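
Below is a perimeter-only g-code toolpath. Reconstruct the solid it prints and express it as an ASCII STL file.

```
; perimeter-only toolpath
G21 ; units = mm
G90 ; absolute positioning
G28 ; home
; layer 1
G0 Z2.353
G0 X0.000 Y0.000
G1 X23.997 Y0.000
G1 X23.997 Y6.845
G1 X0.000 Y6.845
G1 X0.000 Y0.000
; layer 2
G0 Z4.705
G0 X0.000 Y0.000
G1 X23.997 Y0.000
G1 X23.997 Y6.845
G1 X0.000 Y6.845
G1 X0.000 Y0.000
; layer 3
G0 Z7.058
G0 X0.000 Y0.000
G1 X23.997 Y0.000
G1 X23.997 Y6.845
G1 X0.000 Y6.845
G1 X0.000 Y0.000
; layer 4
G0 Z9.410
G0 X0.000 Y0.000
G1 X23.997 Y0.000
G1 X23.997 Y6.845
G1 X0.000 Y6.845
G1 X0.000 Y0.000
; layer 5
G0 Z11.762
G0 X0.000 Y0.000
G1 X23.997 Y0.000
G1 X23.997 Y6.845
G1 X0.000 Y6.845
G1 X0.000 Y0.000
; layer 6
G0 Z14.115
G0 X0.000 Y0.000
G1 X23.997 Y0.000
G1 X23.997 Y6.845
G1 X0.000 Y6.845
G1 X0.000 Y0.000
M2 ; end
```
solid part
  facet normal 0.0000 0.0000 -1.0000
    outer loop
      vertex 23.997 6.845 0.000
      vertex 23.997 0.000 0.000
      vertex 0.000 0.000 0.000
    endloop
  endfacet
  facet normal 0.0000 0.0000 -1.0000
    outer loop
      vertex 0.000 6.845 0.000
      vertex 23.997 6.845 0.000
      vertex 0.000 0.000 0.000
    endloop
  endfacet
  facet normal 0.0000 0.0000 1.0000
    outer loop
      vertex 0.000 0.000 14.115
      vertex 23.997 0.000 14.115
      vertex 23.997 6.845 14.115
    endloop
  endfacet
  facet normal 0.0000 0.0000 1.0000
    outer loop
      vertex 0.000 0.000 14.115
      vertex 23.997 6.845 14.115
      vertex 0.000 6.845 14.115
    endloop
  endfacet
  facet normal 0.0000 -1.0000 0.0000
    outer loop
      vertex 0.000 0.000 0.000
      vertex 23.997 0.000 0.000
      vertex 23.997 0.000 14.115
    endloop
  endfacet
  facet normal 0.0000 -1.0000 0.0000
    outer loop
      vertex 0.000 0.000 0.000
      vertex 23.997 0.000 14.115
      vertex 0.000 0.000 14.115
    endloop
  endfacet
  facet normal 0.0000 1.0000 0.0000
    outer loop
      vertex 23.997 6.845 14.115
      vertex 23.997 6.845 0.000
      vertex 0.000 6.845 0.000
    endloop
  endfacet
  facet normal 0.0000 1.0000 0.0000
    outer loop
      vertex 0.000 6.845 14.115
      vertex 23.997 6.845 14.115
      vertex 0.000 6.845 0.000
    endloop
  endfacet
  facet normal -1.0000 0.0000 0.0000
    outer loop
      vertex 0.000 6.845 14.115
      vertex 0.000 6.845 0.000
      vertex 0.000 0.000 0.000
    endloop
  endfacet
  facet normal -1.0000 0.0000 0.0000
    outer loop
      vertex 0.000 0.000 14.115
      vertex 0.000 6.845 14.115
      vertex 0.000 0.000 0.000
    endloop
  endfacet
  facet normal 1.0000 0.0000 0.0000
    outer loop
      vertex 23.997 0.000 0.000
      vertex 23.997 6.845 0.000
      vertex 23.997 6.845 14.115
    endloop
  endfacet
  facet normal 1.0000 0.0000 0.0000
    outer loop
      vertex 23.997 0.000 0.000
      vertex 23.997 6.845 14.115
      vertex 23.997 0.000 14.115
    endloop
  endfacet
endsolid part

The G0 Z moves step by Δz≈2.353 mm. Every layer's G1 loop is the same polygon, so the solid is a straight extrusion of it from z=0 to z≈14.1. Closing with flat bottom and top caps and triangulating gives 12 facets — a rectangular box, roughly 24 × 6.84 mm footprint and 14.1 mm tall.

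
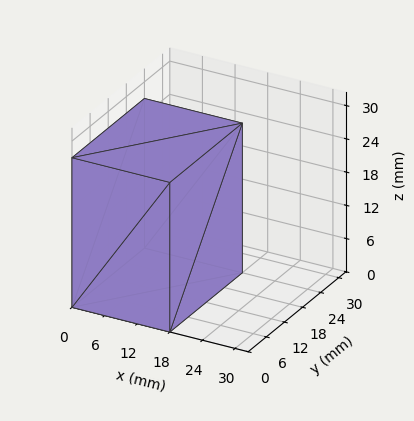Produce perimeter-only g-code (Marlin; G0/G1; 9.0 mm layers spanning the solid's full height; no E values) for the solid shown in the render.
Reading the render: the shape is a rectangular box, roughly 18 × 24 mm footprint and 27 mm tall (dimensions read to the nearest mm from the axis ticks). For the g-code, the solid's height is divided into equal slices at the stated Δz and each level perimeter traced with G1 moves after a G0 lift.

; perimeter-only toolpath
G21 ; units = mm
G90 ; absolute positioning
G28 ; home
; layer 1
G0 Z9.0
G0 X0.0 Y0.0
G1 X18.0 Y0.0
G1 X18.0 Y24.0
G1 X0.0 Y24.0
G1 X0.0 Y0.0
; layer 2
G0 Z18.0
G0 X0.0 Y0.0
G1 X18.0 Y0.0
G1 X18.0 Y24.0
G1 X0.0 Y24.0
G1 X0.0 Y0.0
; layer 3
G0 Z27.0
G0 X0.0 Y0.0
G1 X18.0 Y0.0
G1 X18.0 Y24.0
G1 X0.0 Y24.0
G1 X0.0 Y0.0
M2 ; end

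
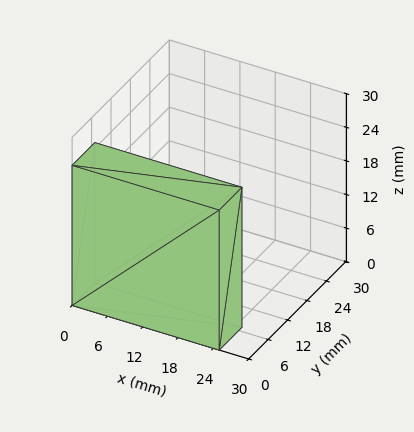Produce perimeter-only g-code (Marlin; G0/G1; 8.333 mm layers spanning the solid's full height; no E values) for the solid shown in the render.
Reading the render: the shape is a rectangular box, roughly 25 × 7 mm footprint and 25 mm tall (dimensions read to the nearest mm from the axis ticks). For the g-code, the solid's height is divided into equal slices at the stated Δz and each level perimeter traced with G1 moves after a G0 lift.

; perimeter-only toolpath
G21 ; units = mm
G90 ; absolute positioning
G28 ; home
; layer 1
G0 Z8.333
G0 X0.000 Y0.000
G1 X25.000 Y0.000
G1 X25.000 Y7.000
G1 X0.000 Y7.000
G1 X0.000 Y0.000
; layer 2
G0 Z16.667
G0 X0.000 Y0.000
G1 X25.000 Y0.000
G1 X25.000 Y7.000
G1 X0.000 Y7.000
G1 X0.000 Y0.000
; layer 3
G0 Z25.000
G0 X0.000 Y0.000
G1 X25.000 Y0.000
G1 X25.000 Y7.000
G1 X0.000 Y7.000
G1 X0.000 Y0.000
M2 ; end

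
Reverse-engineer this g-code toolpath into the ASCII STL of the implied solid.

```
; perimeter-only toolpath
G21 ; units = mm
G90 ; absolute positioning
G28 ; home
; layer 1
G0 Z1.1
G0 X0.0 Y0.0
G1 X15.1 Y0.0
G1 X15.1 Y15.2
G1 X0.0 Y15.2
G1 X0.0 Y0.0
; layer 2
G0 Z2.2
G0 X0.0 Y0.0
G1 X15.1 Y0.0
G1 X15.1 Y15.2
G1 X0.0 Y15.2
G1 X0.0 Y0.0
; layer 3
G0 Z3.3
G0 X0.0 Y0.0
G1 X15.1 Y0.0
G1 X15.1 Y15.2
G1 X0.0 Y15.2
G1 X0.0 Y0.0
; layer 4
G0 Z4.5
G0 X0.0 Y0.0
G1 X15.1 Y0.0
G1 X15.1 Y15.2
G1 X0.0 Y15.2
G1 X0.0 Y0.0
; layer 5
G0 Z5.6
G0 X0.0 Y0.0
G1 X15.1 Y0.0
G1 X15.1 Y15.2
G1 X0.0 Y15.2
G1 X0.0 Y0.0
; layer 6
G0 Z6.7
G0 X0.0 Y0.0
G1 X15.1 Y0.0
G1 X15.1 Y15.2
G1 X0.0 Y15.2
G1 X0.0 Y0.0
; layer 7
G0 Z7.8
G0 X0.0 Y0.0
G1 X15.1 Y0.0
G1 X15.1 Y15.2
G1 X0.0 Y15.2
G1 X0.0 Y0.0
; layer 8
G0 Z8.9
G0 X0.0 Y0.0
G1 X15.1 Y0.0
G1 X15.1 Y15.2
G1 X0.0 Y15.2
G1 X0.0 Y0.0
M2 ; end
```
solid part
  facet normal 0.0000 0.0000 -1.0000
    outer loop
      vertex 15.1 15.2 0.0
      vertex 15.1 0.0 0.0
      vertex 0.0 0.0 0.0
    endloop
  endfacet
  facet normal 0.0000 0.0000 -1.0000
    outer loop
      vertex 0.0 15.2 0.0
      vertex 15.1 15.2 0.0
      vertex 0.0 0.0 0.0
    endloop
  endfacet
  facet normal 0.0000 0.0000 1.0000
    outer loop
      vertex 0.0 0.0 8.9
      vertex 15.1 0.0 8.9
      vertex 15.1 15.2 8.9
    endloop
  endfacet
  facet normal 0.0000 0.0000 1.0000
    outer loop
      vertex 0.0 0.0 8.9
      vertex 15.1 15.2 8.9
      vertex 0.0 15.2 8.9
    endloop
  endfacet
  facet normal 0.0000 -1.0000 0.0000
    outer loop
      vertex 0.0 0.0 0.0
      vertex 15.1 0.0 0.0
      vertex 15.1 0.0 8.9
    endloop
  endfacet
  facet normal 0.0000 -1.0000 0.0000
    outer loop
      vertex 0.0 0.0 0.0
      vertex 15.1 0.0 8.9
      vertex 0.0 0.0 8.9
    endloop
  endfacet
  facet normal 0.0000 1.0000 0.0000
    outer loop
      vertex 15.1 15.2 8.9
      vertex 15.1 15.2 0.0
      vertex 0.0 15.2 0.0
    endloop
  endfacet
  facet normal 0.0000 1.0000 0.0000
    outer loop
      vertex 0.0 15.2 8.9
      vertex 15.1 15.2 8.9
      vertex 0.0 15.2 0.0
    endloop
  endfacet
  facet normal -1.0000 0.0000 0.0000
    outer loop
      vertex 0.0 15.2 8.9
      vertex 0.0 15.2 0.0
      vertex 0.0 0.0 0.0
    endloop
  endfacet
  facet normal -1.0000 0.0000 0.0000
    outer loop
      vertex 0.0 0.0 8.9
      vertex 0.0 15.2 8.9
      vertex 0.0 0.0 0.0
    endloop
  endfacet
  facet normal 1.0000 0.0000 0.0000
    outer loop
      vertex 15.1 0.0 0.0
      vertex 15.1 15.2 0.0
      vertex 15.1 15.2 8.9
    endloop
  endfacet
  facet normal 1.0000 0.0000 0.0000
    outer loop
      vertex 15.1 0.0 0.0
      vertex 15.1 15.2 8.9
      vertex 15.1 0.0 8.9
    endloop
  endfacet
endsolid part

The G0 Z moves step by Δz≈1.1 mm. Every layer's G1 loop is the same polygon, so the solid is a straight extrusion of it from z=0 to z≈8.9. Closing with flat bottom and top caps and triangulating gives 12 facets — a rectangular box, roughly 15.1 × 15.2 mm footprint and 8.9 mm tall.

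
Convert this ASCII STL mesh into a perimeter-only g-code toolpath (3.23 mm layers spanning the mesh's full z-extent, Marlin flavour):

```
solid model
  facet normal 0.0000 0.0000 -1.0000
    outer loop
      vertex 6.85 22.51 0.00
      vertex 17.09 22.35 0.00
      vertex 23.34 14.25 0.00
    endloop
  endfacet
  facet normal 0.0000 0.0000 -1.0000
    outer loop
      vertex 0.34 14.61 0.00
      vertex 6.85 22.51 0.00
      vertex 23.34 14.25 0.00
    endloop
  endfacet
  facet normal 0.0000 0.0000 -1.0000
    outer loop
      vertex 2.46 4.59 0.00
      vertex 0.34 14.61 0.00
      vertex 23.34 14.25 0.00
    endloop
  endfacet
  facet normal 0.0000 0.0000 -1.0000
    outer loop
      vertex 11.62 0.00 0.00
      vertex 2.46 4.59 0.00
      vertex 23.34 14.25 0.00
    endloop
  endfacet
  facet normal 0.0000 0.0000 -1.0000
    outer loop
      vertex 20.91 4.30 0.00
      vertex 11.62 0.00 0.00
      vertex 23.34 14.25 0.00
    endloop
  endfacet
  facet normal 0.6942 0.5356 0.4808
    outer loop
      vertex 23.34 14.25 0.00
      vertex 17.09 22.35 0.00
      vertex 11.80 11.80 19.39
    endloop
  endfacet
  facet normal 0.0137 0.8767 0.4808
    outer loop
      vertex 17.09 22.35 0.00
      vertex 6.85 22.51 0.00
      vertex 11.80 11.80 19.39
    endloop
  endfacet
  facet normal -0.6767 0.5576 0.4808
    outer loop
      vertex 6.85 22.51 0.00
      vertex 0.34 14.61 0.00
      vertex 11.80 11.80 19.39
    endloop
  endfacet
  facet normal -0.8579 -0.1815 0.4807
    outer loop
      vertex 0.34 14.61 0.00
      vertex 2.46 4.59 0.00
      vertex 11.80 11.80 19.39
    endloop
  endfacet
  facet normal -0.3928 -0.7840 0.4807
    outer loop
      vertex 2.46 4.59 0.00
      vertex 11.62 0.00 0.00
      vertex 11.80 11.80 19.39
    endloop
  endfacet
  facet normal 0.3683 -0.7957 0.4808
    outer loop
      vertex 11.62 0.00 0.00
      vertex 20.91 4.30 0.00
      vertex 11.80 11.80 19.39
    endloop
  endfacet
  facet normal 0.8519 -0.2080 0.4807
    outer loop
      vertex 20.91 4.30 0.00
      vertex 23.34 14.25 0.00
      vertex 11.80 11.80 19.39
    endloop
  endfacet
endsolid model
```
; perimeter-only toolpath
G21 ; units = mm
G90 ; absolute positioning
G28 ; home
; layer 1
G0 Z3.23
G0 X21.42 Y13.84
G1 X16.21 Y20.59
G1 X7.67 Y20.73
G1 X2.25 Y14.14
G1 X4.02 Y5.79
G1 X11.65 Y1.97
G1 X19.39 Y5.55
G1 X21.42 Y13.84
; layer 2
G0 Z6.46
G0 X19.49 Y13.43
G1 X15.33 Y18.83
G1 X8.50 Y18.94
G1 X4.16 Y13.67
G1 X5.57 Y6.99
G1 X11.68 Y3.93
G1 X17.87 Y6.80
G1 X19.49 Y13.43
; layer 3
G0 Z9.70
G0 X17.57 Y13.03
G1 X14.45 Y17.08
G1 X9.32 Y17.16
G1 X6.07 Y13.21
G1 X7.13 Y8.20
G1 X11.71 Y5.90
G1 X16.36 Y8.05
G1 X17.57 Y13.03
; layer 4
G0 Z12.93
G0 X15.65 Y12.62
G1 X13.56 Y15.32
G1 X10.15 Y15.37
G1 X7.98 Y12.74
G1 X8.69 Y9.40
G1 X11.74 Y7.87
G1 X14.84 Y9.30
G1 X15.65 Y12.62
; layer 5
G0 Z16.16
G0 X13.72 Y12.21
G1 X12.68 Y13.56
G1 X10.97 Y13.59
G1 X9.89 Y12.27
G1 X10.24 Y10.60
G1 X11.77 Y9.83
G1 X13.32 Y10.55
G1 X13.72 Y12.21
M2 ; end

The solid is a regular 7-sided pyramid, base circumscribed radius ≈ 11.8 mm, apex at z ≈ 19.4 mm. Slicing at Δz = 3.23 mm — 6 equal slices spanning the solid's height, so layer i sits at z = i·h/6 — gives 5 non-empty perimeters. Each is a 7-segment closed polygon; G0 lifts to the layer z and rapids to the start vertex, then G1 traces the edges. The cross-section shrinks linearly with z (the slice at the apex is degenerate and omitted).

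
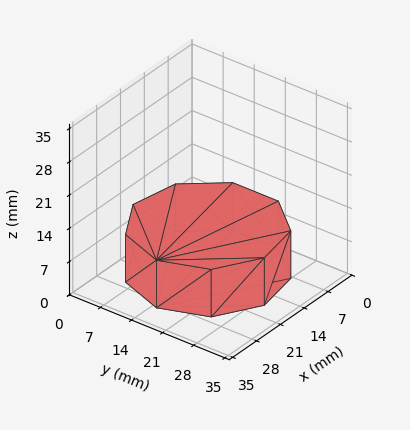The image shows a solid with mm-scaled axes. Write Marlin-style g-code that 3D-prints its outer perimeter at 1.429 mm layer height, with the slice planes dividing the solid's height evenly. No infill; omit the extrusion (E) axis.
Reading the render: the shape is a regular 9-sided prism (a cylinder approximated with 9 flat sides), circumscribed radius ≈ 15 mm, height ≈ 10 mm (dimensions read to the nearest mm from the axis ticks). For the g-code, the solid's height is divided into equal slices at the stated Δz and each level perimeter traced with G1 moves after a G0 lift.

; perimeter-only toolpath
G21 ; units = mm
G90 ; absolute positioning
G28 ; home
; layer 1
G0 Z1.429
G0 X30.000 Y15.000
G1 X26.491 Y24.642
G1 X17.605 Y29.772
G1 X7.500 Y27.990
G1 X0.905 Y20.130
G1 X0.905 Y9.870
G1 X7.500 Y2.010
G1 X17.605 Y0.228
G1 X26.491 Y5.358
G1 X30.000 Y15.000
; layer 2
G0 Z2.857
G0 X30.000 Y15.000
G1 X26.491 Y24.642
G1 X17.605 Y29.772
G1 X7.500 Y27.990
G1 X0.905 Y20.130
G1 X0.905 Y9.870
G1 X7.500 Y2.010
G1 X17.605 Y0.228
G1 X26.491 Y5.358
G1 X30.000 Y15.000
; layer 3
G0 Z4.286
G0 X30.000 Y15.000
G1 X26.491 Y24.642
G1 X17.605 Y29.772
G1 X7.500 Y27.990
G1 X0.905 Y20.130
G1 X0.905 Y9.870
G1 X7.500 Y2.010
G1 X17.605 Y0.228
G1 X26.491 Y5.358
G1 X30.000 Y15.000
; layer 4
G0 Z5.714
G0 X30.000 Y15.000
G1 X26.491 Y24.642
G1 X17.605 Y29.772
G1 X7.500 Y27.990
G1 X0.905 Y20.130
G1 X0.905 Y9.870
G1 X7.500 Y2.010
G1 X17.605 Y0.228
G1 X26.491 Y5.358
G1 X30.000 Y15.000
; layer 5
G0 Z7.143
G0 X30.000 Y15.000
G1 X26.491 Y24.642
G1 X17.605 Y29.772
G1 X7.500 Y27.990
G1 X0.905 Y20.130
G1 X0.905 Y9.870
G1 X7.500 Y2.010
G1 X17.605 Y0.228
G1 X26.491 Y5.358
G1 X30.000 Y15.000
; layer 6
G0 Z8.571
G0 X30.000 Y15.000
G1 X26.491 Y24.642
G1 X17.605 Y29.772
G1 X7.500 Y27.990
G1 X0.905 Y20.130
G1 X0.905 Y9.870
G1 X7.500 Y2.010
G1 X17.605 Y0.228
G1 X26.491 Y5.358
G1 X30.000 Y15.000
; layer 7
G0 Z10.000
G0 X30.000 Y15.000
G1 X26.491 Y24.642
G1 X17.605 Y29.772
G1 X7.500 Y27.990
G1 X0.905 Y20.130
G1 X0.905 Y9.870
G1 X7.500 Y2.010
G1 X17.605 Y0.228
G1 X26.491 Y5.358
G1 X30.000 Y15.000
M2 ; end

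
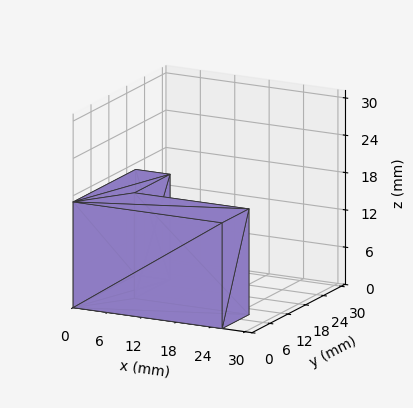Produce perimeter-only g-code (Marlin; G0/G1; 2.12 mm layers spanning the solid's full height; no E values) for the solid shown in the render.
Reading the render: the shape is an L-shaped prism: outer 26 × 21 mm, arm thicknesses ≈ 9 mm (horizontal) and 6 mm (vertical), extruded 17 mm in z (dimensions read to the nearest mm from the axis ticks). For the g-code, the solid's height is divided into equal slices at the stated Δz and each level perimeter traced with G1 moves after a G0 lift.

; perimeter-only toolpath
G21 ; units = mm
G90 ; absolute positioning
G28 ; home
; layer 1
G0 Z2.12
G0 X0.00 Y0.00
G1 X26.00 Y0.00
G1 X26.00 Y9.00
G1 X6.00 Y9.00
G1 X6.00 Y21.00
G1 X0.00 Y21.00
G1 X0.00 Y0.00
; layer 2
G0 Z4.25
G0 X0.00 Y0.00
G1 X26.00 Y0.00
G1 X26.00 Y9.00
G1 X6.00 Y9.00
G1 X6.00 Y21.00
G1 X0.00 Y21.00
G1 X0.00 Y0.00
; layer 3
G0 Z6.38
G0 X0.00 Y0.00
G1 X26.00 Y0.00
G1 X26.00 Y9.00
G1 X6.00 Y9.00
G1 X6.00 Y21.00
G1 X0.00 Y21.00
G1 X0.00 Y0.00
; layer 4
G0 Z8.50
G0 X0.00 Y0.00
G1 X26.00 Y0.00
G1 X26.00 Y9.00
G1 X6.00 Y9.00
G1 X6.00 Y21.00
G1 X0.00 Y21.00
G1 X0.00 Y0.00
; layer 5
G0 Z10.62
G0 X0.00 Y0.00
G1 X26.00 Y0.00
G1 X26.00 Y9.00
G1 X6.00 Y9.00
G1 X6.00 Y21.00
G1 X0.00 Y21.00
G1 X0.00 Y0.00
; layer 6
G0 Z12.75
G0 X0.00 Y0.00
G1 X26.00 Y0.00
G1 X26.00 Y9.00
G1 X6.00 Y9.00
G1 X6.00 Y21.00
G1 X0.00 Y21.00
G1 X0.00 Y0.00
; layer 7
G0 Z14.88
G0 X0.00 Y0.00
G1 X26.00 Y0.00
G1 X26.00 Y9.00
G1 X6.00 Y9.00
G1 X6.00 Y21.00
G1 X0.00 Y21.00
G1 X0.00 Y0.00
; layer 8
G0 Z17.00
G0 X0.00 Y0.00
G1 X26.00 Y0.00
G1 X26.00 Y9.00
G1 X6.00 Y9.00
G1 X6.00 Y21.00
G1 X0.00 Y21.00
G1 X0.00 Y0.00
M2 ; end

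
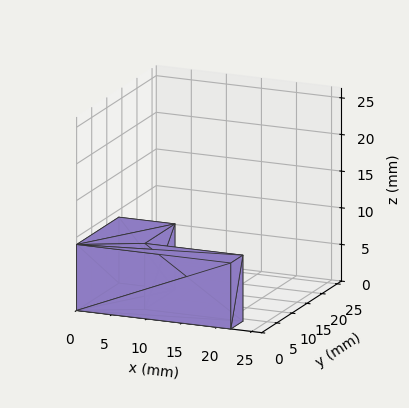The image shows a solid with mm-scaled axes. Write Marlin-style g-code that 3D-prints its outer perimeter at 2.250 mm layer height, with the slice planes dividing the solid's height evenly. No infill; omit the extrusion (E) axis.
Reading the render: the shape is an L-shaped prism: outer 22 × 14 mm, arm thicknesses ≈ 4 mm (horizontal) and 8 mm (vertical), extruded 9 mm in z (dimensions read to the nearest mm from the axis ticks). For the g-code, the solid's height is divided into equal slices at the stated Δz and each level perimeter traced with G1 moves after a G0 lift.

; perimeter-only toolpath
G21 ; units = mm
G90 ; absolute positioning
G28 ; home
; layer 1
G0 Z2.250
G0 X0.000 Y0.000
G1 X22.000 Y0.000
G1 X22.000 Y4.000
G1 X8.000 Y4.000
G1 X8.000 Y14.000
G1 X0.000 Y14.000
G1 X0.000 Y0.000
; layer 2
G0 Z4.500
G0 X0.000 Y0.000
G1 X22.000 Y0.000
G1 X22.000 Y4.000
G1 X8.000 Y4.000
G1 X8.000 Y14.000
G1 X0.000 Y14.000
G1 X0.000 Y0.000
; layer 3
G0 Z6.750
G0 X0.000 Y0.000
G1 X22.000 Y0.000
G1 X22.000 Y4.000
G1 X8.000 Y4.000
G1 X8.000 Y14.000
G1 X0.000 Y14.000
G1 X0.000 Y0.000
; layer 4
G0 Z9.000
G0 X0.000 Y0.000
G1 X22.000 Y0.000
G1 X22.000 Y4.000
G1 X8.000 Y4.000
G1 X8.000 Y14.000
G1 X0.000 Y14.000
G1 X0.000 Y0.000
M2 ; end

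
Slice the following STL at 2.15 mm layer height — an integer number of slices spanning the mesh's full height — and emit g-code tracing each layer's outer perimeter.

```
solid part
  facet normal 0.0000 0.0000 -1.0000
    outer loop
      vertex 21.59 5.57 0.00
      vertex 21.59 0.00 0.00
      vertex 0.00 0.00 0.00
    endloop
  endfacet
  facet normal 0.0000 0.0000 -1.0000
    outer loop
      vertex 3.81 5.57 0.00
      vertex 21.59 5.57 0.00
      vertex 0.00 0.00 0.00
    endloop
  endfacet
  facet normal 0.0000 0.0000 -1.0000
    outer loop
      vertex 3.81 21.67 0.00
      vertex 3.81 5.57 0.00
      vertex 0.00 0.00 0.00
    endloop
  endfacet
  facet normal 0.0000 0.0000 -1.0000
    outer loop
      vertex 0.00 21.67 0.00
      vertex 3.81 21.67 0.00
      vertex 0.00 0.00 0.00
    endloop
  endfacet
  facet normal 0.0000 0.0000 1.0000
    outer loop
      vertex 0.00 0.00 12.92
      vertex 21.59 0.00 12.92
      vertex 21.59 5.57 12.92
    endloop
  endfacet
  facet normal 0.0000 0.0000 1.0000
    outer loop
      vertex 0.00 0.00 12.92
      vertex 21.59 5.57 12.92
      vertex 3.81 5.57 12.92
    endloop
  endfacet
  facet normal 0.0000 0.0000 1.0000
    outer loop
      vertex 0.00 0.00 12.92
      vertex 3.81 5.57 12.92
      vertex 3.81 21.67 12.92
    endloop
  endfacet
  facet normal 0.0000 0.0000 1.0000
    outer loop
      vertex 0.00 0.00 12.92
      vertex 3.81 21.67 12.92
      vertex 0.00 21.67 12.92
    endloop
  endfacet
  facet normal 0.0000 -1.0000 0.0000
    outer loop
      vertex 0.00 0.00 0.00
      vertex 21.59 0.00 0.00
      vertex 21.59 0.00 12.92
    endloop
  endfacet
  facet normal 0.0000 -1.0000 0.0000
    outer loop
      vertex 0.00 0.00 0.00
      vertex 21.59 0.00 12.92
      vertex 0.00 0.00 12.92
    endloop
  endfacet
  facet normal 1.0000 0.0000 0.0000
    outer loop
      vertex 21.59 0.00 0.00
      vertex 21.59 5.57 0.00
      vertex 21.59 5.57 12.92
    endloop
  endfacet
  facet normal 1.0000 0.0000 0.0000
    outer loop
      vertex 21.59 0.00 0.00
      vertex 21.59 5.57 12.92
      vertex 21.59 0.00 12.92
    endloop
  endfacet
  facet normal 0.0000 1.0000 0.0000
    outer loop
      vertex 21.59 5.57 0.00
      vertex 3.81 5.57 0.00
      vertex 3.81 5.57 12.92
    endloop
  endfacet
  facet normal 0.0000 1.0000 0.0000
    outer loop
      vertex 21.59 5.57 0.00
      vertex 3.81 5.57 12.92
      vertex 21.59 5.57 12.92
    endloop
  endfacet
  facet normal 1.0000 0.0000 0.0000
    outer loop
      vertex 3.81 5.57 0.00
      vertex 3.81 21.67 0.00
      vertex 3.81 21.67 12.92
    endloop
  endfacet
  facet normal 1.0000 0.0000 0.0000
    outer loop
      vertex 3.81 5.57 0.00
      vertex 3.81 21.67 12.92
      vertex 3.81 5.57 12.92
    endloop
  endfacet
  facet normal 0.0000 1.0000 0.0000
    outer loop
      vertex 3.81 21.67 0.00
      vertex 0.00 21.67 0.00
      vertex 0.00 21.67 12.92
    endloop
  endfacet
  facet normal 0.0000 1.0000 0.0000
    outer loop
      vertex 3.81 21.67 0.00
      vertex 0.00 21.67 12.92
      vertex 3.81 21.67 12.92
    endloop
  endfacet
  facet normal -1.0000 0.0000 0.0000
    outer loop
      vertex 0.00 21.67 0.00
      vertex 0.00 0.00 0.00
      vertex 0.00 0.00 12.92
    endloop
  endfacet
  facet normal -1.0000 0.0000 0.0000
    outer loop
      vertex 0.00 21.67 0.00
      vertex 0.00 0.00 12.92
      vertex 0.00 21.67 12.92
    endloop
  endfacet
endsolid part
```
; perimeter-only toolpath
G21 ; units = mm
G90 ; absolute positioning
G28 ; home
; layer 1
G0 Z2.15
G0 X0.00 Y0.00
G1 X21.59 Y0.00
G1 X21.59 Y5.57
G1 X3.81 Y5.57
G1 X3.81 Y21.67
G1 X0.00 Y21.67
G1 X0.00 Y0.00
; layer 2
G0 Z4.31
G0 X0.00 Y0.00
G1 X21.59 Y0.00
G1 X21.59 Y5.57
G1 X3.81 Y5.57
G1 X3.81 Y21.67
G1 X0.00 Y21.67
G1 X0.00 Y0.00
; layer 3
G0 Z6.46
G0 X0.00 Y0.00
G1 X21.59 Y0.00
G1 X21.59 Y5.57
G1 X3.81 Y5.57
G1 X3.81 Y21.67
G1 X0.00 Y21.67
G1 X0.00 Y0.00
; layer 4
G0 Z8.61
G0 X0.00 Y0.00
G1 X21.59 Y0.00
G1 X21.59 Y5.57
G1 X3.81 Y5.57
G1 X3.81 Y21.67
G1 X0.00 Y21.67
G1 X0.00 Y0.00
; layer 5
G0 Z10.77
G0 X0.00 Y0.00
G1 X21.59 Y0.00
G1 X21.59 Y5.57
G1 X3.81 Y5.57
G1 X3.81 Y21.67
G1 X0.00 Y21.67
G1 X0.00 Y0.00
; layer 6
G0 Z12.92
G0 X0.00 Y0.00
G1 X21.59 Y0.00
G1 X21.59 Y5.57
G1 X3.81 Y5.57
G1 X3.81 Y21.67
G1 X0.00 Y21.67
G1 X0.00 Y0.00
M2 ; end

The solid is an L-shaped prism: outer 21.6 × 21.7 mm, arm thicknesses ≈ 5.57 mm (horizontal) and 3.81 mm (vertical), extruded 12.9 mm in z. Slicing at Δz = 2.15 mm — 6 equal slices spanning the solid's height, so layer i sits at z = i·h/6 — gives 6 non-empty perimeters. Each is a 6-segment closed polygon; G0 lifts to the layer z and rapids to the start vertex, then G1 traces the edges.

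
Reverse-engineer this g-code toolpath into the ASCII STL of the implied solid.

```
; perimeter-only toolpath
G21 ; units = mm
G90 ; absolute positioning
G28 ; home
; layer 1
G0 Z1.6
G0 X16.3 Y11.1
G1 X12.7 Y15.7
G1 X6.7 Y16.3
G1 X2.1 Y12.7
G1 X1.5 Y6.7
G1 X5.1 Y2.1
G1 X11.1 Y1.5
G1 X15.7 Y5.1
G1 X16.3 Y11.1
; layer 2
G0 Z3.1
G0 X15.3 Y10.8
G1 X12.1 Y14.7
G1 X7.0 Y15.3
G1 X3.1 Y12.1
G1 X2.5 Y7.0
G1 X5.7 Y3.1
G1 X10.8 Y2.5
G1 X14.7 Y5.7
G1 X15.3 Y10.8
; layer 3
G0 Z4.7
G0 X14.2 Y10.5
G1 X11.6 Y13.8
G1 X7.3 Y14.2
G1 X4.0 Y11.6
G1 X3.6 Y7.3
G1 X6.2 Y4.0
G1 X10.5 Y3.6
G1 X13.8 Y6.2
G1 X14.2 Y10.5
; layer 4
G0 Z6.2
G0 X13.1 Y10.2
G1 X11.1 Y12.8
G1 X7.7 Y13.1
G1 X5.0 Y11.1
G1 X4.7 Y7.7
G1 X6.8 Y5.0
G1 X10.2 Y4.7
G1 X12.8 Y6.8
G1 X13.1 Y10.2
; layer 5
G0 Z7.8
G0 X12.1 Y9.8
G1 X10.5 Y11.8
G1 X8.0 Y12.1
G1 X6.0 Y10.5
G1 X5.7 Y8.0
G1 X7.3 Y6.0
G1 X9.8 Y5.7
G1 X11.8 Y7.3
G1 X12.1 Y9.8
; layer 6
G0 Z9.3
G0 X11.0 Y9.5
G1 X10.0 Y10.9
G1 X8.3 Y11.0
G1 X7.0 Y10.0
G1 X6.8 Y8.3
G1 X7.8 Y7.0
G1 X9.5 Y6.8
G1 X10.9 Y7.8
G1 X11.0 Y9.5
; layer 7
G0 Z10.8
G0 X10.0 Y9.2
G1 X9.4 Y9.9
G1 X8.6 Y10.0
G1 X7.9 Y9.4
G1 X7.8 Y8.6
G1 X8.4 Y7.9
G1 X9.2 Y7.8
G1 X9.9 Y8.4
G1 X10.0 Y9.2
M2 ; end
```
solid part
  facet normal 0.0000 0.0000 -1.0000
    outer loop
      vertex 6.4 17.4 0.0
      vertex 13.2 16.7 0.0
      vertex 17.4 11.4 0.0
    endloop
  endfacet
  facet normal 0.0000 0.0000 -1.0000
    outer loop
      vertex 1.1 13.2 0.0
      vertex 6.4 17.4 0.0
      vertex 17.4 11.4 0.0
    endloop
  endfacet
  facet normal 0.0000 0.0000 -1.0000
    outer loop
      vertex 0.4 6.4 0.0
      vertex 1.1 13.2 0.0
      vertex 17.4 11.4 0.0
    endloop
  endfacet
  facet normal 0.0000 0.0000 -1.0000
    outer loop
      vertex 4.6 1.1 0.0
      vertex 0.4 6.4 0.0
      vertex 17.4 11.4 0.0
    endloop
  endfacet
  facet normal 0.0000 0.0000 -1.0000
    outer loop
      vertex 11.4 0.4 0.0
      vertex 4.6 1.1 0.0
      vertex 17.4 11.4 0.0
    endloop
  endfacet
  facet normal 0.0000 0.0000 -1.0000
    outer loop
      vertex 16.7 4.6 0.0
      vertex 11.4 0.4 0.0
      vertex 17.4 11.4 0.0
    endloop
  endfacet
  facet normal 0.6534 0.5178 0.5523
    outer loop
      vertex 17.4 11.4 0.0
      vertex 13.2 16.7 0.0
      vertex 8.9 8.9 12.4
    endloop
  endfacet
  facet normal 0.0854 0.8298 0.5516
    outer loop
      vertex 13.2 16.7 0.0
      vertex 6.4 17.4 0.0
      vertex 8.9 8.9 12.4
    endloop
  endfacet
  facet normal -0.5178 0.6534 0.5523
    outer loop
      vertex 6.4 17.4 0.0
      vertex 1.1 13.2 0.0
      vertex 8.9 8.9 12.4
    endloop
  endfacet
  facet normal -0.8298 0.0854 0.5516
    outer loop
      vertex 1.1 13.2 0.0
      vertex 0.4 6.4 0.0
      vertex 8.9 8.9 12.4
    endloop
  endfacet
  facet normal -0.6534 -0.5178 0.5523
    outer loop
      vertex 0.4 6.4 0.0
      vertex 4.6 1.1 0.0
      vertex 8.9 8.9 12.4
    endloop
  endfacet
  facet normal -0.0854 -0.8298 0.5516
    outer loop
      vertex 4.6 1.1 0.0
      vertex 11.4 0.4 0.0
      vertex 8.9 8.9 12.4
    endloop
  endfacet
  facet normal 0.5178 -0.6534 0.5523
    outer loop
      vertex 11.4 0.4 0.0
      vertex 16.7 4.6 0.0
      vertex 8.9 8.9 12.4
    endloop
  endfacet
  facet normal 0.8298 -0.0854 0.5516
    outer loop
      vertex 16.7 4.6 0.0
      vertex 17.4 11.4 0.0
      vertex 8.9 8.9 12.4
    endloop
  endfacet
endsolid part

The G0 Z moves step by Δz≈1.6 mm. The G1 loops shrink linearly with z, so the solid tapers from its base footprint up to z≈12.4. Closing with a flat bottom cap and the tapered top and triangulating gives 14 facets — a regular 8-sided pyramid, base circumscribed radius ≈ 8.9 mm, apex at z ≈ 12.4 mm.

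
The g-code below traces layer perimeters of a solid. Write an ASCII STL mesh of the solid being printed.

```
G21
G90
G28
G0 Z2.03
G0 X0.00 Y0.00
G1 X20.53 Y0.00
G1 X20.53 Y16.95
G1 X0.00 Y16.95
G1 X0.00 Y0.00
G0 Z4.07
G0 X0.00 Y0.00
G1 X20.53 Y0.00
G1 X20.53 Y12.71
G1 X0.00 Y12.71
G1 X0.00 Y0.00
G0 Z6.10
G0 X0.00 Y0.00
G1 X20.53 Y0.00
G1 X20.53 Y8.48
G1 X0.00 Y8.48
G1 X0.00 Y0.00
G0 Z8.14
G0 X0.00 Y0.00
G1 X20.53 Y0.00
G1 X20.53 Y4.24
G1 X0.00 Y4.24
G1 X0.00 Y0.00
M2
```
solid part
  facet normal 0.0000 0.0000 -1.0000
    outer loop
      vertex 20.53 21.19 0.00
      vertex 20.53 0.00 0.00
      vertex 0.00 0.00 0.00
    endloop
  endfacet
  facet normal 0.0000 0.0000 -1.0000
    outer loop
      vertex 0.00 21.19 0.00
      vertex 20.53 21.19 0.00
      vertex 0.00 0.00 0.00
    endloop
  endfacet
  facet normal 0.0000 -1.0000 0.0000
    outer loop
      vertex 0.00 0.00 0.00
      vertex 20.53 0.00 0.00
      vertex 20.53 0.00 10.17
    endloop
  endfacet
  facet normal 0.0000 -1.0000 0.0000
    outer loop
      vertex 0.00 0.00 0.00
      vertex 20.53 0.00 10.17
      vertex 0.00 0.00 10.17
    endloop
  endfacet
  facet normal 0.0000 0.4327 0.9015
    outer loop
      vertex 0.00 0.00 10.17
      vertex 20.53 0.00 10.17
      vertex 20.53 21.19 0.00
    endloop
  endfacet
  facet normal 0.0000 0.4327 0.9015
    outer loop
      vertex 0.00 0.00 10.17
      vertex 20.53 21.19 0.00
      vertex 0.00 21.19 0.00
    endloop
  endfacet
  facet normal -1.0000 0.0000 0.0000
    outer loop
      vertex 0.00 0.00 10.17
      vertex 0.00 21.19 0.00
      vertex 0.00 0.00 0.00
    endloop
  endfacet
  facet normal 1.0000 0.0000 0.0000
    outer loop
      vertex 20.53 0.00 0.00
      vertex 20.53 21.19 0.00
      vertex 20.53 0.00 10.17
    endloop
  endfacet
endsolid part

The G0 Z moves step by Δz≈2.03 mm. The G1 loops shrink linearly with z, so the solid tapers from its base footprint up to z≈10.2. Closing with a flat bottom cap and the tapered top and triangulating gives 8 facets — a wedge (ramp): 20.5 × 21.2 mm base, rising to 10.2 mm along the y=0 edge and sloping linearly to z=0 at y=21.2.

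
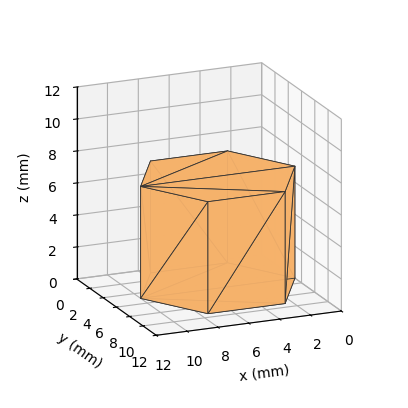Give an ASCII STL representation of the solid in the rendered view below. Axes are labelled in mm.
Reading the render: the shape is a regular 6-sided prism (a cylinder approximated with 6 flat sides), circumscribed radius ≈ 5 mm, height ≈ 7 mm (dimensions read to the nearest mm from the axis ticks). For the STL, each face is triangulated and given an outward normal.

solid part
  facet normal 0.0000 0.0000 -1.0000
    outer loop
      vertex 2.500 9.330 0.000
      vertex 7.500 9.330 0.000
      vertex 10.000 5.000 0.000
    endloop
  endfacet
  facet normal 0.0000 0.0000 -1.0000
    outer loop
      vertex 0.000 5.000 0.000
      vertex 2.500 9.330 0.000
      vertex 10.000 5.000 0.000
    endloop
  endfacet
  facet normal 0.0000 0.0000 -1.0000
    outer loop
      vertex 2.500 0.670 0.000
      vertex 0.000 5.000 0.000
      vertex 10.000 5.000 0.000
    endloop
  endfacet
  facet normal 0.0000 0.0000 -1.0000
    outer loop
      vertex 7.500 0.670 0.000
      vertex 2.500 0.670 0.000
      vertex 10.000 5.000 0.000
    endloop
  endfacet
  facet normal 0.0000 0.0000 1.0000
    outer loop
      vertex 10.000 5.000 7.000
      vertex 7.500 9.330 7.000
      vertex 2.500 9.330 7.000
    endloop
  endfacet
  facet normal 0.0000 0.0000 1.0000
    outer loop
      vertex 10.000 5.000 7.000
      vertex 2.500 9.330 7.000
      vertex 0.000 5.000 7.000
    endloop
  endfacet
  facet normal 0.0000 0.0000 1.0000
    outer loop
      vertex 10.000 5.000 7.000
      vertex 0.000 5.000 7.000
      vertex 2.500 0.670 7.000
    endloop
  endfacet
  facet normal 0.0000 0.0000 1.0000
    outer loop
      vertex 10.000 5.000 7.000
      vertex 2.500 0.670 7.000
      vertex 7.500 0.670 7.000
    endloop
  endfacet
  facet normal 0.8660 0.5000 0.0000
    outer loop
      vertex 10.000 5.000 0.000
      vertex 7.500 9.330 0.000
      vertex 7.500 9.330 7.000
    endloop
  endfacet
  facet normal 0.8660 0.5000 0.0000
    outer loop
      vertex 10.000 5.000 0.000
      vertex 7.500 9.330 7.000
      vertex 10.000 5.000 7.000
    endloop
  endfacet
  facet normal 0.0000 1.0000 0.0000
    outer loop
      vertex 7.500 9.330 0.000
      vertex 2.500 9.330 0.000
      vertex 2.500 9.330 7.000
    endloop
  endfacet
  facet normal 0.0000 1.0000 0.0000
    outer loop
      vertex 7.500 9.330 0.000
      vertex 2.500 9.330 7.000
      vertex 7.500 9.330 7.000
    endloop
  endfacet
  facet normal -0.8660 0.5000 0.0000
    outer loop
      vertex 2.500 9.330 0.000
      vertex 0.000 5.000 0.000
      vertex 0.000 5.000 7.000
    endloop
  endfacet
  facet normal -0.8660 0.5000 0.0000
    outer loop
      vertex 2.500 9.330 0.000
      vertex 0.000 5.000 7.000
      vertex 2.500 9.330 7.000
    endloop
  endfacet
  facet normal -0.8660 -0.5000 0.0000
    outer loop
      vertex 0.000 5.000 0.000
      vertex 2.500 0.670 0.000
      vertex 2.500 0.670 7.000
    endloop
  endfacet
  facet normal -0.8660 -0.5000 0.0000
    outer loop
      vertex 0.000 5.000 0.000
      vertex 2.500 0.670 7.000
      vertex 0.000 5.000 7.000
    endloop
  endfacet
  facet normal 0.0000 -1.0000 0.0000
    outer loop
      vertex 2.500 0.670 0.000
      vertex 7.500 0.670 0.000
      vertex 7.500 0.670 7.000
    endloop
  endfacet
  facet normal 0.0000 -1.0000 0.0000
    outer loop
      vertex 2.500 0.670 0.000
      vertex 7.500 0.670 7.000
      vertex 2.500 0.670 7.000
    endloop
  endfacet
  facet normal 0.8660 -0.5000 0.0000
    outer loop
      vertex 7.500 0.670 0.000
      vertex 10.000 5.000 0.000
      vertex 10.000 5.000 7.000
    endloop
  endfacet
  facet normal 0.8660 -0.5000 0.0000
    outer loop
      vertex 7.500 0.670 0.000
      vertex 10.000 5.000 7.000
      vertex 7.500 0.670 7.000
    endloop
  endfacet
endsolid part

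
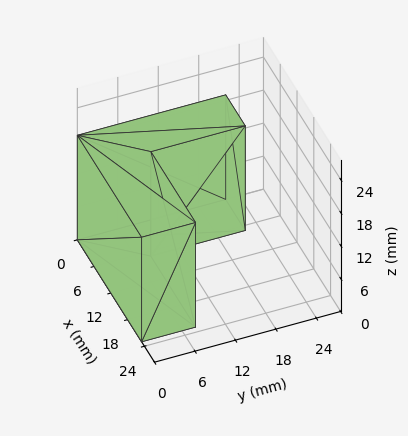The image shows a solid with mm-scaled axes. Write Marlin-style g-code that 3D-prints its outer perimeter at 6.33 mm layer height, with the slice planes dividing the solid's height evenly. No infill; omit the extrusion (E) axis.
Reading the render: the shape is an L-shaped prism: outer 23 × 22 mm, arm thicknesses ≈ 8 mm (horizontal) and 7 mm (vertical), extruded 19 mm in z (dimensions read to the nearest mm from the axis ticks). For the g-code, the solid's height is divided into equal slices at the stated Δz and each level perimeter traced with G1 moves after a G0 lift.

; perimeter-only toolpath
G21 ; units = mm
G90 ; absolute positioning
G28 ; home
; layer 1
G0 Z6.33
G0 X0.00 Y0.00
G1 X23.00 Y0.00
G1 X23.00 Y8.00
G1 X7.00 Y8.00
G1 X7.00 Y22.00
G1 X0.00 Y22.00
G1 X0.00 Y0.00
; layer 2
G0 Z12.67
G0 X0.00 Y0.00
G1 X23.00 Y0.00
G1 X23.00 Y8.00
G1 X7.00 Y8.00
G1 X7.00 Y22.00
G1 X0.00 Y22.00
G1 X0.00 Y0.00
; layer 3
G0 Z19.00
G0 X0.00 Y0.00
G1 X23.00 Y0.00
G1 X23.00 Y8.00
G1 X7.00 Y8.00
G1 X7.00 Y22.00
G1 X0.00 Y22.00
G1 X0.00 Y0.00
M2 ; end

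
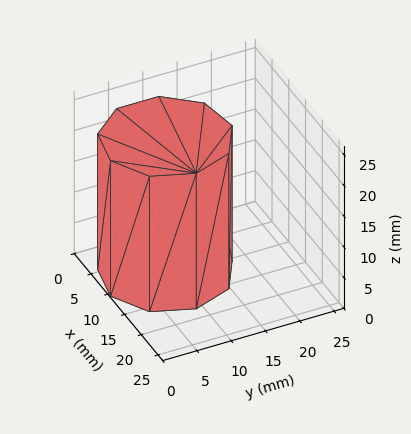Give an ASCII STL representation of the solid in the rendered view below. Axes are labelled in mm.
Reading the render: the shape is a regular 9-sided prism (a cylinder approximated with 9 flat sides), circumscribed radius ≈ 9 mm, height ≈ 22 mm (dimensions read to the nearest mm from the axis ticks). For the STL, each face is triangulated and given an outward normal.

solid part
  facet normal 0.0000 0.0000 -1.0000
    outer loop
      vertex 10.56 17.86 0.00
      vertex 15.89 14.79 0.00
      vertex 18.00 9.00 0.00
    endloop
  endfacet
  facet normal 0.0000 0.0000 -1.0000
    outer loop
      vertex 4.50 16.79 0.00
      vertex 10.56 17.86 0.00
      vertex 18.00 9.00 0.00
    endloop
  endfacet
  facet normal 0.0000 0.0000 -1.0000
    outer loop
      vertex 0.54 12.08 0.00
      vertex 4.50 16.79 0.00
      vertex 18.00 9.00 0.00
    endloop
  endfacet
  facet normal 0.0000 0.0000 -1.0000
    outer loop
      vertex 0.54 5.92 0.00
      vertex 0.54 12.08 0.00
      vertex 18.00 9.00 0.00
    endloop
  endfacet
  facet normal 0.0000 0.0000 -1.0000
    outer loop
      vertex 4.50 1.21 0.00
      vertex 0.54 5.92 0.00
      vertex 18.00 9.00 0.00
    endloop
  endfacet
  facet normal 0.0000 0.0000 -1.0000
    outer loop
      vertex 10.56 0.14 0.00
      vertex 4.50 1.21 0.00
      vertex 18.00 9.00 0.00
    endloop
  endfacet
  facet normal 0.0000 0.0000 -1.0000
    outer loop
      vertex 15.89 3.21 0.00
      vertex 10.56 0.14 0.00
      vertex 18.00 9.00 0.00
    endloop
  endfacet
  facet normal 0.0000 0.0000 1.0000
    outer loop
      vertex 18.00 9.00 22.00
      vertex 15.89 14.79 22.00
      vertex 10.56 17.86 22.00
    endloop
  endfacet
  facet normal 0.0000 0.0000 1.0000
    outer loop
      vertex 18.00 9.00 22.00
      vertex 10.56 17.86 22.00
      vertex 4.50 16.79 22.00
    endloop
  endfacet
  facet normal 0.0000 0.0000 1.0000
    outer loop
      vertex 18.00 9.00 22.00
      vertex 4.50 16.79 22.00
      vertex 0.54 12.08 22.00
    endloop
  endfacet
  facet normal 0.0000 0.0000 1.0000
    outer loop
      vertex 18.00 9.00 22.00
      vertex 0.54 12.08 22.00
      vertex 0.54 5.92 22.00
    endloop
  endfacet
  facet normal 0.0000 0.0000 1.0000
    outer loop
      vertex 18.00 9.00 22.00
      vertex 0.54 5.92 22.00
      vertex 4.50 1.21 22.00
    endloop
  endfacet
  facet normal 0.0000 0.0000 1.0000
    outer loop
      vertex 18.00 9.00 22.00
      vertex 4.50 1.21 22.00
      vertex 10.56 0.14 22.00
    endloop
  endfacet
  facet normal 0.0000 0.0000 1.0000
    outer loop
      vertex 18.00 9.00 22.00
      vertex 10.56 0.14 22.00
      vertex 15.89 3.21 22.00
    endloop
  endfacet
  facet normal 0.9396 0.3424 0.0000
    outer loop
      vertex 18.00 9.00 0.00
      vertex 15.89 14.79 0.00
      vertex 15.89 14.79 22.00
    endloop
  endfacet
  facet normal 0.9396 0.3424 0.0000
    outer loop
      vertex 18.00 9.00 0.00
      vertex 15.89 14.79 22.00
      vertex 18.00 9.00 22.00
    endloop
  endfacet
  facet normal 0.4991 0.8665 0.0000
    outer loop
      vertex 15.89 14.79 0.00
      vertex 10.56 17.86 0.00
      vertex 10.56 17.86 22.00
    endloop
  endfacet
  facet normal 0.4991 0.8665 0.0000
    outer loop
      vertex 15.89 14.79 0.00
      vertex 10.56 17.86 22.00
      vertex 15.89 14.79 22.00
    endloop
  endfacet
  facet normal -0.1739 0.9848 0.0000
    outer loop
      vertex 10.56 17.86 0.00
      vertex 4.50 16.79 0.00
      vertex 4.50 16.79 22.00
    endloop
  endfacet
  facet normal -0.1739 0.9848 0.0000
    outer loop
      vertex 10.56 17.86 0.00
      vertex 4.50 16.79 22.00
      vertex 10.56 17.86 22.00
    endloop
  endfacet
  facet normal -0.7654 0.6435 0.0000
    outer loop
      vertex 4.50 16.79 0.00
      vertex 0.54 12.08 0.00
      vertex 0.54 12.08 22.00
    endloop
  endfacet
  facet normal -0.7654 0.6435 0.0000
    outer loop
      vertex 4.50 16.79 0.00
      vertex 0.54 12.08 22.00
      vertex 4.50 16.79 22.00
    endloop
  endfacet
  facet normal -1.0000 0.0000 0.0000
    outer loop
      vertex 0.54 12.08 0.00
      vertex 0.54 5.92 0.00
      vertex 0.54 5.92 22.00
    endloop
  endfacet
  facet normal -1.0000 0.0000 0.0000
    outer loop
      vertex 0.54 12.08 0.00
      vertex 0.54 5.92 22.00
      vertex 0.54 12.08 22.00
    endloop
  endfacet
  facet normal -0.7654 -0.6435 0.0000
    outer loop
      vertex 0.54 5.92 0.00
      vertex 4.50 1.21 0.00
      vertex 4.50 1.21 22.00
    endloop
  endfacet
  facet normal -0.7654 -0.6435 0.0000
    outer loop
      vertex 0.54 5.92 0.00
      vertex 4.50 1.21 22.00
      vertex 0.54 5.92 22.00
    endloop
  endfacet
  facet normal -0.1739 -0.9848 0.0000
    outer loop
      vertex 4.50 1.21 0.00
      vertex 10.56 0.14 0.00
      vertex 10.56 0.14 22.00
    endloop
  endfacet
  facet normal -0.1739 -0.9848 0.0000
    outer loop
      vertex 4.50 1.21 0.00
      vertex 10.56 0.14 22.00
      vertex 4.50 1.21 22.00
    endloop
  endfacet
  facet normal 0.4991 -0.8665 0.0000
    outer loop
      vertex 10.56 0.14 0.00
      vertex 15.89 3.21 0.00
      vertex 15.89 3.21 22.00
    endloop
  endfacet
  facet normal 0.4991 -0.8665 0.0000
    outer loop
      vertex 10.56 0.14 0.00
      vertex 15.89 3.21 22.00
      vertex 10.56 0.14 22.00
    endloop
  endfacet
  facet normal 0.9396 -0.3424 0.0000
    outer loop
      vertex 15.89 3.21 0.00
      vertex 18.00 9.00 0.00
      vertex 18.00 9.00 22.00
    endloop
  endfacet
  facet normal 0.9396 -0.3424 0.0000
    outer loop
      vertex 15.89 3.21 0.00
      vertex 18.00 9.00 22.00
      vertex 15.89 3.21 22.00
    endloop
  endfacet
endsolid part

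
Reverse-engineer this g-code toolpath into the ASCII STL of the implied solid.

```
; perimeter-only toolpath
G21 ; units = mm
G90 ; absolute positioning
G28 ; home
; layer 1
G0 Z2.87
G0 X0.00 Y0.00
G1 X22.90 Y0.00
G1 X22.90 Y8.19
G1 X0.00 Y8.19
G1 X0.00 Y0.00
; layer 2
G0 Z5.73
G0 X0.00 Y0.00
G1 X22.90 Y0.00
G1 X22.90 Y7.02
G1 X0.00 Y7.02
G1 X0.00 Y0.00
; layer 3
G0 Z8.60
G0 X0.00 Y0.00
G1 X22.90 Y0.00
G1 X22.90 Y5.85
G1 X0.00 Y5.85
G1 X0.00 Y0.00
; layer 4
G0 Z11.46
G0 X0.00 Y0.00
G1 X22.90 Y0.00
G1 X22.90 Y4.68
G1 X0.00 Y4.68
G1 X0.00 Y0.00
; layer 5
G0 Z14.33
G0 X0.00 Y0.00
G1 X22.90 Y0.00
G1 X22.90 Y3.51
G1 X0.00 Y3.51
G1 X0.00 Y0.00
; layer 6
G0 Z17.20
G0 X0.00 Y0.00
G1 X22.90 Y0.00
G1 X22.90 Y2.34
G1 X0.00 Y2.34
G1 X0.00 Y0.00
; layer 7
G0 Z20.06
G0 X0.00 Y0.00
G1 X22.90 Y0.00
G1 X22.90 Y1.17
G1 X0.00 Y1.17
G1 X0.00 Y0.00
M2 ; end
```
solid part
  facet normal 0.0000 0.0000 -1.0000
    outer loop
      vertex 22.90 9.36 0.00
      vertex 22.90 0.00 0.00
      vertex 0.00 0.00 0.00
    endloop
  endfacet
  facet normal 0.0000 0.0000 -1.0000
    outer loop
      vertex 0.00 9.36 0.00
      vertex 22.90 9.36 0.00
      vertex 0.00 0.00 0.00
    endloop
  endfacet
  facet normal 0.0000 -1.0000 0.0000
    outer loop
      vertex 0.00 0.00 0.00
      vertex 22.90 0.00 0.00
      vertex 22.90 0.00 22.93
    endloop
  endfacet
  facet normal 0.0000 -1.0000 0.0000
    outer loop
      vertex 0.00 0.00 0.00
      vertex 22.90 0.00 22.93
      vertex 0.00 0.00 22.93
    endloop
  endfacet
  facet normal 0.0000 0.9258 0.3779
    outer loop
      vertex 0.00 0.00 22.93
      vertex 22.90 0.00 22.93
      vertex 22.90 9.36 0.00
    endloop
  endfacet
  facet normal 0.0000 0.9258 0.3779
    outer loop
      vertex 0.00 0.00 22.93
      vertex 22.90 9.36 0.00
      vertex 0.00 9.36 0.00
    endloop
  endfacet
  facet normal -1.0000 0.0000 0.0000
    outer loop
      vertex 0.00 0.00 22.93
      vertex 0.00 9.36 0.00
      vertex 0.00 0.00 0.00
    endloop
  endfacet
  facet normal 1.0000 0.0000 0.0000
    outer loop
      vertex 22.90 0.00 0.00
      vertex 22.90 9.36 0.00
      vertex 22.90 0.00 22.93
    endloop
  endfacet
endsolid part

The G0 Z moves step by Δz≈2.87 mm. The G1 loops shrink linearly with z, so the solid tapers from its base footprint up to z≈22.9. Closing with a flat bottom cap and the tapered top and triangulating gives 8 facets — a wedge (ramp): 22.9 × 9.36 mm base, rising to 22.9 mm along the y=0 edge and sloping linearly to z=0 at y=9.36.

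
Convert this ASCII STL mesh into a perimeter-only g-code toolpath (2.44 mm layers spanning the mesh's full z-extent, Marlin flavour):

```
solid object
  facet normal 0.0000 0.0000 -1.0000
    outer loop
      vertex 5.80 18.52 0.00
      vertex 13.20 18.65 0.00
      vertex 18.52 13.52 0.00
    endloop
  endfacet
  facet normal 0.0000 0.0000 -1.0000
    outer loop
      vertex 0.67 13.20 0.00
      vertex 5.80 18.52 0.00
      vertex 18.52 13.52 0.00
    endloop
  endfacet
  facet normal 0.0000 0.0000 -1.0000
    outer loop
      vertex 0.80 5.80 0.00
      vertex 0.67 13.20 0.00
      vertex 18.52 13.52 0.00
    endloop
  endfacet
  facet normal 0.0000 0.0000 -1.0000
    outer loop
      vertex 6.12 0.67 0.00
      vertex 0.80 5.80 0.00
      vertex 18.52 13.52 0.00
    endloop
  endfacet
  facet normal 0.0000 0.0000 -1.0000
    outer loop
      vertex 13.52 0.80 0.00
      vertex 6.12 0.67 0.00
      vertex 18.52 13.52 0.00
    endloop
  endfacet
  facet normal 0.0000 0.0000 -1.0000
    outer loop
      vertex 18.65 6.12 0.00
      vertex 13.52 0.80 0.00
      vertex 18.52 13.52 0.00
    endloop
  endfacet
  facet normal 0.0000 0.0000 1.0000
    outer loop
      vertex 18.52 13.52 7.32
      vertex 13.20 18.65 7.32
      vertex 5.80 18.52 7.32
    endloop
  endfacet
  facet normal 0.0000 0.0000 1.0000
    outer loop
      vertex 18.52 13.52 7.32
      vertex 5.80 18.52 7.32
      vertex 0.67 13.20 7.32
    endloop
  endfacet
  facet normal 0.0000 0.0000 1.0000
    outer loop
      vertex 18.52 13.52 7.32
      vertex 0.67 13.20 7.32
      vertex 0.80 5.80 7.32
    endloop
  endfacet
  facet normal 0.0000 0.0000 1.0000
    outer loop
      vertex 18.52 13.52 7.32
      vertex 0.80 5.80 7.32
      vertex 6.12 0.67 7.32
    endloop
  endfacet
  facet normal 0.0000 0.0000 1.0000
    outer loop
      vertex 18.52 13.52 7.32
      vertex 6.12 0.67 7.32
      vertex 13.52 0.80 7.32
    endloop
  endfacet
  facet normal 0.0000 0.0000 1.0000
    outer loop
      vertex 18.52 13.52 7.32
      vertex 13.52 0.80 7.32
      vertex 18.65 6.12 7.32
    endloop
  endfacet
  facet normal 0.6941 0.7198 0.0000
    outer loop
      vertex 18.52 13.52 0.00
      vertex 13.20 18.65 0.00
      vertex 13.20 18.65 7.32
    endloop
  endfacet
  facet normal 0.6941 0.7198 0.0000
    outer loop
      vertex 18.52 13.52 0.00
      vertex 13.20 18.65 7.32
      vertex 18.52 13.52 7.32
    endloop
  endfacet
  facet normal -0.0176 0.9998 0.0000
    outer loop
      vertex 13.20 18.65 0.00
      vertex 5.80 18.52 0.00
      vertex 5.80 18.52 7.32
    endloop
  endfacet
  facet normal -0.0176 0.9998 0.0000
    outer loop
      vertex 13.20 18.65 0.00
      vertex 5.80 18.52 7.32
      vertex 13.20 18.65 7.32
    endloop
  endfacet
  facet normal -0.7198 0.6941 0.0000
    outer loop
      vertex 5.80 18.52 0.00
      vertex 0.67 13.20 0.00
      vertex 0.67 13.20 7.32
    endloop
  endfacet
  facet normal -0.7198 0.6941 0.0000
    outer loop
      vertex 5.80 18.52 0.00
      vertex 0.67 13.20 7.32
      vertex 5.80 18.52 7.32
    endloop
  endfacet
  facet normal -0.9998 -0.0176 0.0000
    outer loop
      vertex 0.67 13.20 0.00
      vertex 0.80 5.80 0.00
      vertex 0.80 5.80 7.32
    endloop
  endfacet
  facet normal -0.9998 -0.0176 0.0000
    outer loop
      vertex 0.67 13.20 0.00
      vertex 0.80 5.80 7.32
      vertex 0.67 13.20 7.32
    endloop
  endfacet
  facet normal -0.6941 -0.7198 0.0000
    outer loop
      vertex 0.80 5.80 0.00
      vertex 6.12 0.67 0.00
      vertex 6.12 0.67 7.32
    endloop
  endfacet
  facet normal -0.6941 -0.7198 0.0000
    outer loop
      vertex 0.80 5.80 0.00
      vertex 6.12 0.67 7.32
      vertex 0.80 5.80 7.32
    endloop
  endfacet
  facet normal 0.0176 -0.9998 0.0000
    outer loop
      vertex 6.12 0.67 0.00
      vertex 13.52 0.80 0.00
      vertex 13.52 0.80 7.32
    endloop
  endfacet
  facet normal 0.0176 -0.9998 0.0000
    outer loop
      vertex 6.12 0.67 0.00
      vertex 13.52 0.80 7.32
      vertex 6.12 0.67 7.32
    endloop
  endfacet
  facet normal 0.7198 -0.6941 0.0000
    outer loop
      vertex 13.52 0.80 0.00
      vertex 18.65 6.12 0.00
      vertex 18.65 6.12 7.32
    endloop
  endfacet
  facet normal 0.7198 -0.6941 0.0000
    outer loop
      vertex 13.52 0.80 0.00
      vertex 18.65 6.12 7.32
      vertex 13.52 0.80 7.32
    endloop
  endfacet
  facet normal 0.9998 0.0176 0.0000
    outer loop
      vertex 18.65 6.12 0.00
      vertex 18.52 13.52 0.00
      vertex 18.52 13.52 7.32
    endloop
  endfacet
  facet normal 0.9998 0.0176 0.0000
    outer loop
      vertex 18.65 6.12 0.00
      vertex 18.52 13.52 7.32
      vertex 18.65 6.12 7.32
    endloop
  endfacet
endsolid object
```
; perimeter-only toolpath
G21 ; units = mm
G90 ; absolute positioning
G28 ; home
; layer 1
G0 Z2.44
G0 X18.52 Y13.52
G1 X13.20 Y18.65
G1 X5.80 Y18.52
G1 X0.67 Y13.20
G1 X0.80 Y5.80
G1 X6.12 Y0.67
G1 X13.52 Y0.80
G1 X18.65 Y6.12
G1 X18.52 Y13.52
; layer 2
G0 Z4.88
G0 X18.52 Y13.52
G1 X13.20 Y18.65
G1 X5.80 Y18.52
G1 X0.67 Y13.20
G1 X0.80 Y5.80
G1 X6.12 Y0.67
G1 X13.52 Y0.80
G1 X18.65 Y6.12
G1 X18.52 Y13.52
; layer 3
G0 Z7.32
G0 X18.52 Y13.52
G1 X13.20 Y18.65
G1 X5.80 Y18.52
G1 X0.67 Y13.20
G1 X0.80 Y5.80
G1 X6.12 Y0.67
G1 X13.52 Y0.80
G1 X18.65 Y6.12
G1 X18.52 Y13.52
M2 ; end

The solid is a regular 8-sided prism (a cylinder approximated with 8 flat sides), circumscribed radius ≈ 9.66 mm, height ≈ 7.32 mm. Slicing at Δz = 2.44 mm — 3 equal slices spanning the solid's height, so layer i sits at z = i·h/3 — gives 3 non-empty perimeters. Each is a 8-segment closed polygon; G0 lifts to the layer z and rapids to the start vertex, then G1 traces the edges.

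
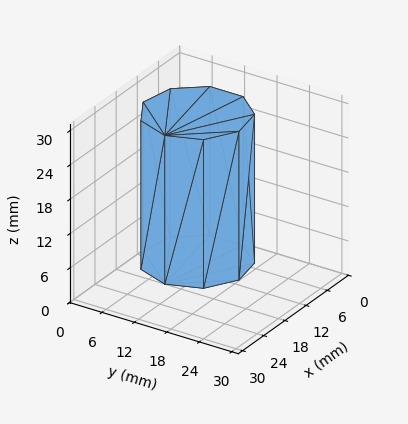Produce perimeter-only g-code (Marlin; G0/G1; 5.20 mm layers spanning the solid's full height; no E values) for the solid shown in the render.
Reading the render: the shape is a regular 9-sided prism (a cylinder approximated with 9 flat sides), circumscribed radius ≈ 9 mm, height ≈ 26 mm (dimensions read to the nearest mm from the axis ticks). For the g-code, the solid's height is divided into equal slices at the stated Δz and each level perimeter traced with G1 moves after a G0 lift.

; perimeter-only toolpath
G21 ; units = mm
G90 ; absolute positioning
G28 ; home
; layer 1
G0 Z5.20
G0 X18.00 Y9.00
G1 X15.89 Y14.79
G1 X10.56 Y17.86
G1 X4.50 Y16.79
G1 X0.54 Y12.08
G1 X0.54 Y5.92
G1 X4.50 Y1.21
G1 X10.56 Y0.14
G1 X15.89 Y3.21
G1 X18.00 Y9.00
; layer 2
G0 Z10.40
G0 X18.00 Y9.00
G1 X15.89 Y14.79
G1 X10.56 Y17.86
G1 X4.50 Y16.79
G1 X0.54 Y12.08
G1 X0.54 Y5.92
G1 X4.50 Y1.21
G1 X10.56 Y0.14
G1 X15.89 Y3.21
G1 X18.00 Y9.00
; layer 3
G0 Z15.60
G0 X18.00 Y9.00
G1 X15.89 Y14.79
G1 X10.56 Y17.86
G1 X4.50 Y16.79
G1 X0.54 Y12.08
G1 X0.54 Y5.92
G1 X4.50 Y1.21
G1 X10.56 Y0.14
G1 X15.89 Y3.21
G1 X18.00 Y9.00
; layer 4
G0 Z20.80
G0 X18.00 Y9.00
G1 X15.89 Y14.79
G1 X10.56 Y17.86
G1 X4.50 Y16.79
G1 X0.54 Y12.08
G1 X0.54 Y5.92
G1 X4.50 Y1.21
G1 X10.56 Y0.14
G1 X15.89 Y3.21
G1 X18.00 Y9.00
; layer 5
G0 Z26.00
G0 X18.00 Y9.00
G1 X15.89 Y14.79
G1 X10.56 Y17.86
G1 X4.50 Y16.79
G1 X0.54 Y12.08
G1 X0.54 Y5.92
G1 X4.50 Y1.21
G1 X10.56 Y0.14
G1 X15.89 Y3.21
G1 X18.00 Y9.00
M2 ; end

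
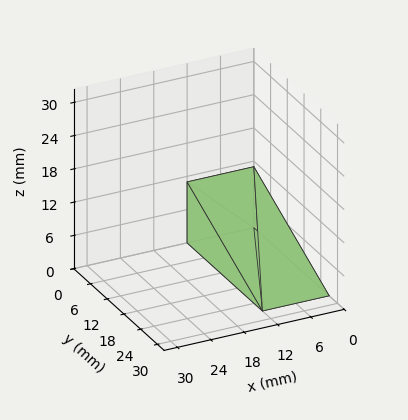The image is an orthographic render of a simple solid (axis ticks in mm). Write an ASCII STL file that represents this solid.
Reading the render: the shape is a wedge (ramp): 12 × 27 mm base, rising to 11 mm along the y=0 edge and sloping linearly to z=0 at y=27 (dimensions read to the nearest mm from the axis ticks). For the STL, each face is triangulated and given an outward normal.

solid part
  facet normal 0.0000 0.0000 -1.0000
    outer loop
      vertex 12.0 27.0 0.0
      vertex 12.0 0.0 0.0
      vertex 0.0 0.0 0.0
    endloop
  endfacet
  facet normal 0.0000 0.0000 -1.0000
    outer loop
      vertex 0.0 27.0 0.0
      vertex 12.0 27.0 0.0
      vertex 0.0 0.0 0.0
    endloop
  endfacet
  facet normal 0.0000 -1.0000 0.0000
    outer loop
      vertex 0.0 0.0 0.0
      vertex 12.0 0.0 0.0
      vertex 12.0 0.0 11.0
    endloop
  endfacet
  facet normal 0.0000 -1.0000 0.0000
    outer loop
      vertex 0.0 0.0 0.0
      vertex 12.0 0.0 11.0
      vertex 0.0 0.0 11.0
    endloop
  endfacet
  facet normal 0.0000 0.3773 0.9261
    outer loop
      vertex 0.0 0.0 11.0
      vertex 12.0 0.0 11.0
      vertex 12.0 27.0 0.0
    endloop
  endfacet
  facet normal 0.0000 0.3773 0.9261
    outer loop
      vertex 0.0 0.0 11.0
      vertex 12.0 27.0 0.0
      vertex 0.0 27.0 0.0
    endloop
  endfacet
  facet normal -1.0000 0.0000 0.0000
    outer loop
      vertex 0.0 0.0 11.0
      vertex 0.0 27.0 0.0
      vertex 0.0 0.0 0.0
    endloop
  endfacet
  facet normal 1.0000 0.0000 0.0000
    outer loop
      vertex 12.0 0.0 0.0
      vertex 12.0 27.0 0.0
      vertex 12.0 0.0 11.0
    endloop
  endfacet
endsolid part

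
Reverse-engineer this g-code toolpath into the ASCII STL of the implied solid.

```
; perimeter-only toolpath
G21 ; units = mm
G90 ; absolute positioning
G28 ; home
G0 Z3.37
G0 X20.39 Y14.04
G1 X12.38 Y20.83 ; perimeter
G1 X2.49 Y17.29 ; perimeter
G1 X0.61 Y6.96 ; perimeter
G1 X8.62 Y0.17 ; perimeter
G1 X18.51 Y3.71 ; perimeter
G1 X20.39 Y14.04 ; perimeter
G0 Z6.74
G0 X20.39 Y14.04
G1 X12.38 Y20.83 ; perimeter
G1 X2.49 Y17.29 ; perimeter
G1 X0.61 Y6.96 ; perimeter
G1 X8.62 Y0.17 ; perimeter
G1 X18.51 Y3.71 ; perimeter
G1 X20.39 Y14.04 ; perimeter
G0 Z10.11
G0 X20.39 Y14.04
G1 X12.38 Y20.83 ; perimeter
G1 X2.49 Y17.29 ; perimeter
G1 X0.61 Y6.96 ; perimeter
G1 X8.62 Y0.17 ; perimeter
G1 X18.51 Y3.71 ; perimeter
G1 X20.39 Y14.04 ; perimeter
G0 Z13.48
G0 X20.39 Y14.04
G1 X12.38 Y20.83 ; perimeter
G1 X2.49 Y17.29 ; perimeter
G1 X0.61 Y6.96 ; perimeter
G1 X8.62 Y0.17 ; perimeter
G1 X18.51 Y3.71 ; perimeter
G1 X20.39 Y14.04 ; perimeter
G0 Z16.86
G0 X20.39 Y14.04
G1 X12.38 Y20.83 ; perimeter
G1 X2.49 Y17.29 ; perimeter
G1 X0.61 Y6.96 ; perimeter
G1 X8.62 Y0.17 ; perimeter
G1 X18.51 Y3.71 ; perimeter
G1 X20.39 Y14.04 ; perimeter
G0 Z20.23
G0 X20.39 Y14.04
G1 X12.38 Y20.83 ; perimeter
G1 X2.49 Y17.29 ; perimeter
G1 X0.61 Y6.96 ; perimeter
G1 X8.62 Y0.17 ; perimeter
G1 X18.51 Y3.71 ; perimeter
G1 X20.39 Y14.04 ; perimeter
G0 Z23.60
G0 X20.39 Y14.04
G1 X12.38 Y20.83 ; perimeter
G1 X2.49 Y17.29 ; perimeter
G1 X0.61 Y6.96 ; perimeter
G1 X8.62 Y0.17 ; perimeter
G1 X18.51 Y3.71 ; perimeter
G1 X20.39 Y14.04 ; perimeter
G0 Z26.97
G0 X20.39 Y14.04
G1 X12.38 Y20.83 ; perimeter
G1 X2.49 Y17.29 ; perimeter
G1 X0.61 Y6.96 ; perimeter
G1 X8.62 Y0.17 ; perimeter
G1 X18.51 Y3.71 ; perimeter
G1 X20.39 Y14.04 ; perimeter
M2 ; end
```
solid part
  facet normal 0.0000 0.0000 -1.0000
    outer loop
      vertex 2.49 17.29 0.00
      vertex 12.38 20.83 0.00
      vertex 20.39 14.04 0.00
    endloop
  endfacet
  facet normal 0.0000 0.0000 -1.0000
    outer loop
      vertex 0.61 6.96 0.00
      vertex 2.49 17.29 0.00
      vertex 20.39 14.04 0.00
    endloop
  endfacet
  facet normal 0.0000 0.0000 -1.0000
    outer loop
      vertex 8.62 0.17 0.00
      vertex 0.61 6.96 0.00
      vertex 20.39 14.04 0.00
    endloop
  endfacet
  facet normal 0.0000 0.0000 -1.0000
    outer loop
      vertex 18.51 3.71 0.00
      vertex 8.62 0.17 0.00
      vertex 20.39 14.04 0.00
    endloop
  endfacet
  facet normal 0.0000 0.0000 1.0000
    outer loop
      vertex 20.39 14.04 26.97
      vertex 12.38 20.83 26.97
      vertex 2.49 17.29 26.97
    endloop
  endfacet
  facet normal 0.0000 0.0000 1.0000
    outer loop
      vertex 20.39 14.04 26.97
      vertex 2.49 17.29 26.97
      vertex 0.61 6.96 26.97
    endloop
  endfacet
  facet normal 0.0000 0.0000 1.0000
    outer loop
      vertex 20.39 14.04 26.97
      vertex 0.61 6.96 26.97
      vertex 8.62 0.17 26.97
    endloop
  endfacet
  facet normal 0.0000 0.0000 1.0000
    outer loop
      vertex 20.39 14.04 26.97
      vertex 8.62 0.17 26.97
      vertex 18.51 3.71 26.97
    endloop
  endfacet
  facet normal 0.6466 0.7628 0.0000
    outer loop
      vertex 20.39 14.04 0.00
      vertex 12.38 20.83 0.00
      vertex 12.38 20.83 26.97
    endloop
  endfacet
  facet normal 0.6466 0.7628 0.0000
    outer loop
      vertex 20.39 14.04 0.00
      vertex 12.38 20.83 26.97
      vertex 20.39 14.04 26.97
    endloop
  endfacet
  facet normal -0.3370 0.9415 0.0000
    outer loop
      vertex 12.38 20.83 0.00
      vertex 2.49 17.29 0.00
      vertex 2.49 17.29 26.97
    endloop
  endfacet
  facet normal -0.3370 0.9415 0.0000
    outer loop
      vertex 12.38 20.83 0.00
      vertex 2.49 17.29 26.97
      vertex 12.38 20.83 26.97
    endloop
  endfacet
  facet normal -0.9838 0.1791 0.0000
    outer loop
      vertex 2.49 17.29 0.00
      vertex 0.61 6.96 0.00
      vertex 0.61 6.96 26.97
    endloop
  endfacet
  facet normal -0.9838 0.1791 0.0000
    outer loop
      vertex 2.49 17.29 0.00
      vertex 0.61 6.96 26.97
      vertex 2.49 17.29 26.97
    endloop
  endfacet
  facet normal -0.6466 -0.7628 0.0000
    outer loop
      vertex 0.61 6.96 0.00
      vertex 8.62 0.17 0.00
      vertex 8.62 0.17 26.97
    endloop
  endfacet
  facet normal -0.6466 -0.7628 0.0000
    outer loop
      vertex 0.61 6.96 0.00
      vertex 8.62 0.17 26.97
      vertex 0.61 6.96 26.97
    endloop
  endfacet
  facet normal 0.3370 -0.9415 0.0000
    outer loop
      vertex 8.62 0.17 0.00
      vertex 18.51 3.71 0.00
      vertex 18.51 3.71 26.97
    endloop
  endfacet
  facet normal 0.3370 -0.9415 0.0000
    outer loop
      vertex 8.62 0.17 0.00
      vertex 18.51 3.71 26.97
      vertex 8.62 0.17 26.97
    endloop
  endfacet
  facet normal 0.9838 -0.1791 0.0000
    outer loop
      vertex 18.51 3.71 0.00
      vertex 20.39 14.04 0.00
      vertex 20.39 14.04 26.97
    endloop
  endfacet
  facet normal 0.9838 -0.1791 0.0000
    outer loop
      vertex 18.51 3.71 0.00
      vertex 20.39 14.04 26.97
      vertex 18.51 3.71 26.97
    endloop
  endfacet
endsolid part

The G0 Z moves step by Δz≈3.37 mm. Every layer's G1 loop is the same polygon, so the solid is a straight extrusion of it from z=0 to z≈27. Closing with flat bottom and top caps and triangulating gives 20 facets — a regular 6-sided prism (a cylinder approximated with 6 flat sides), circumscribed radius ≈ 10.5 mm, height ≈ 27 mm.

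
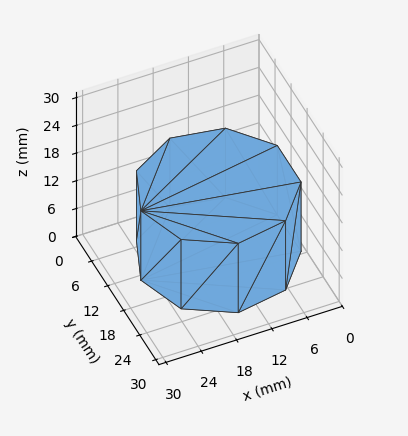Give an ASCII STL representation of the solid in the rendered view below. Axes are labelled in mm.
Reading the render: the shape is a regular 9-sided prism (a cylinder approximated with 9 flat sides), circumscribed radius ≈ 13 mm, height ≈ 15 mm (dimensions read to the nearest mm from the axis ticks). For the STL, each face is triangulated and given an outward normal.

solid part
  facet normal 0.0000 0.0000 -1.0000
    outer loop
      vertex 15.257 25.803 0.000
      vertex 22.959 21.356 0.000
      vertex 26.000 13.000 0.000
    endloop
  endfacet
  facet normal 0.0000 0.0000 -1.0000
    outer loop
      vertex 6.500 24.258 0.000
      vertex 15.257 25.803 0.000
      vertex 26.000 13.000 0.000
    endloop
  endfacet
  facet normal 0.0000 0.0000 -1.0000
    outer loop
      vertex 0.784 17.446 0.000
      vertex 6.500 24.258 0.000
      vertex 26.000 13.000 0.000
    endloop
  endfacet
  facet normal 0.0000 0.0000 -1.0000
    outer loop
      vertex 0.784 8.554 0.000
      vertex 0.784 17.446 0.000
      vertex 26.000 13.000 0.000
    endloop
  endfacet
  facet normal 0.0000 0.0000 -1.0000
    outer loop
      vertex 6.500 1.742 0.000
      vertex 0.784 8.554 0.000
      vertex 26.000 13.000 0.000
    endloop
  endfacet
  facet normal 0.0000 0.0000 -1.0000
    outer loop
      vertex 15.257 0.197 0.000
      vertex 6.500 1.742 0.000
      vertex 26.000 13.000 0.000
    endloop
  endfacet
  facet normal 0.0000 0.0000 -1.0000
    outer loop
      vertex 22.959 4.644 0.000
      vertex 15.257 0.197 0.000
      vertex 26.000 13.000 0.000
    endloop
  endfacet
  facet normal 0.0000 0.0000 1.0000
    outer loop
      vertex 26.000 13.000 15.000
      vertex 22.959 21.356 15.000
      vertex 15.257 25.803 15.000
    endloop
  endfacet
  facet normal 0.0000 0.0000 1.0000
    outer loop
      vertex 26.000 13.000 15.000
      vertex 15.257 25.803 15.000
      vertex 6.500 24.258 15.000
    endloop
  endfacet
  facet normal 0.0000 0.0000 1.0000
    outer loop
      vertex 26.000 13.000 15.000
      vertex 6.500 24.258 15.000
      vertex 0.784 17.446 15.000
    endloop
  endfacet
  facet normal 0.0000 0.0000 1.0000
    outer loop
      vertex 26.000 13.000 15.000
      vertex 0.784 17.446 15.000
      vertex 0.784 8.554 15.000
    endloop
  endfacet
  facet normal 0.0000 0.0000 1.0000
    outer loop
      vertex 26.000 13.000 15.000
      vertex 0.784 8.554 15.000
      vertex 6.500 1.742 15.000
    endloop
  endfacet
  facet normal 0.0000 0.0000 1.0000
    outer loop
      vertex 26.000 13.000 15.000
      vertex 6.500 1.742 15.000
      vertex 15.257 0.197 15.000
    endloop
  endfacet
  facet normal 0.0000 0.0000 1.0000
    outer loop
      vertex 26.000 13.000 15.000
      vertex 15.257 0.197 15.000
      vertex 22.959 4.644 15.000
    endloop
  endfacet
  facet normal 0.9397 0.3420 0.0000
    outer loop
      vertex 26.000 13.000 0.000
      vertex 22.959 21.356 0.000
      vertex 22.959 21.356 15.000
    endloop
  endfacet
  facet normal 0.9397 0.3420 0.0000
    outer loop
      vertex 26.000 13.000 0.000
      vertex 22.959 21.356 15.000
      vertex 26.000 13.000 15.000
    endloop
  endfacet
  facet normal 0.5000 0.8660 0.0000
    outer loop
      vertex 22.959 21.356 0.000
      vertex 15.257 25.803 0.000
      vertex 15.257 25.803 15.000
    endloop
  endfacet
  facet normal 0.5000 0.8660 0.0000
    outer loop
      vertex 22.959 21.356 0.000
      vertex 15.257 25.803 15.000
      vertex 22.959 21.356 15.000
    endloop
  endfacet
  facet normal -0.1737 0.9848 0.0000
    outer loop
      vertex 15.257 25.803 0.000
      vertex 6.500 24.258 0.000
      vertex 6.500 24.258 15.000
    endloop
  endfacet
  facet normal -0.1737 0.9848 0.0000
    outer loop
      vertex 15.257 25.803 0.000
      vertex 6.500 24.258 15.000
      vertex 15.257 25.803 15.000
    endloop
  endfacet
  facet normal -0.7660 0.6428 0.0000
    outer loop
      vertex 6.500 24.258 0.000
      vertex 0.784 17.446 0.000
      vertex 0.784 17.446 15.000
    endloop
  endfacet
  facet normal -0.7660 0.6428 0.0000
    outer loop
      vertex 6.500 24.258 0.000
      vertex 0.784 17.446 15.000
      vertex 6.500 24.258 15.000
    endloop
  endfacet
  facet normal -1.0000 0.0000 0.0000
    outer loop
      vertex 0.784 17.446 0.000
      vertex 0.784 8.554 0.000
      vertex 0.784 8.554 15.000
    endloop
  endfacet
  facet normal -1.0000 0.0000 0.0000
    outer loop
      vertex 0.784 17.446 0.000
      vertex 0.784 8.554 15.000
      vertex 0.784 17.446 15.000
    endloop
  endfacet
  facet normal -0.7660 -0.6428 0.0000
    outer loop
      vertex 0.784 8.554 0.000
      vertex 6.500 1.742 0.000
      vertex 6.500 1.742 15.000
    endloop
  endfacet
  facet normal -0.7660 -0.6428 0.0000
    outer loop
      vertex 0.784 8.554 0.000
      vertex 6.500 1.742 15.000
      vertex 0.784 8.554 15.000
    endloop
  endfacet
  facet normal -0.1737 -0.9848 0.0000
    outer loop
      vertex 6.500 1.742 0.000
      vertex 15.257 0.197 0.000
      vertex 15.257 0.197 15.000
    endloop
  endfacet
  facet normal -0.1737 -0.9848 0.0000
    outer loop
      vertex 6.500 1.742 0.000
      vertex 15.257 0.197 15.000
      vertex 6.500 1.742 15.000
    endloop
  endfacet
  facet normal 0.5000 -0.8660 0.0000
    outer loop
      vertex 15.257 0.197 0.000
      vertex 22.959 4.644 0.000
      vertex 22.959 4.644 15.000
    endloop
  endfacet
  facet normal 0.5000 -0.8660 0.0000
    outer loop
      vertex 15.257 0.197 0.000
      vertex 22.959 4.644 15.000
      vertex 15.257 0.197 15.000
    endloop
  endfacet
  facet normal 0.9397 -0.3420 0.0000
    outer loop
      vertex 22.959 4.644 0.000
      vertex 26.000 13.000 0.000
      vertex 26.000 13.000 15.000
    endloop
  endfacet
  facet normal 0.9397 -0.3420 0.0000
    outer loop
      vertex 22.959 4.644 0.000
      vertex 26.000 13.000 15.000
      vertex 22.959 4.644 15.000
    endloop
  endfacet
endsolid part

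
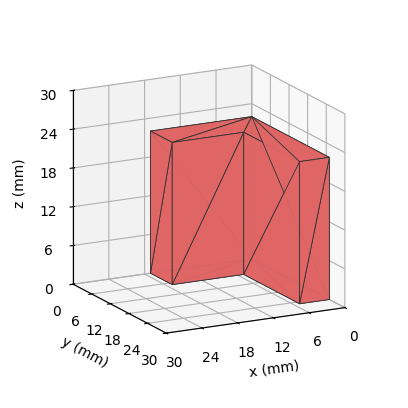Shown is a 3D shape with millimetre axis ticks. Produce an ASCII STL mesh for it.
Reading the render: the shape is an L-shaped prism: outer 17 × 25 mm, arm thicknesses ≈ 7 mm (horizontal) and 5 mm (vertical), extruded 22 mm in z (dimensions read to the nearest mm from the axis ticks). For the STL, each face is triangulated and given an outward normal.

solid part
  facet normal 0.0000 0.0000 -1.0000
    outer loop
      vertex 17.00 7.00 0.00
      vertex 17.00 0.00 0.00
      vertex 0.00 0.00 0.00
    endloop
  endfacet
  facet normal 0.0000 0.0000 -1.0000
    outer loop
      vertex 5.00 7.00 0.00
      vertex 17.00 7.00 0.00
      vertex 0.00 0.00 0.00
    endloop
  endfacet
  facet normal 0.0000 0.0000 -1.0000
    outer loop
      vertex 5.00 25.00 0.00
      vertex 5.00 7.00 0.00
      vertex 0.00 0.00 0.00
    endloop
  endfacet
  facet normal 0.0000 0.0000 -1.0000
    outer loop
      vertex 0.00 25.00 0.00
      vertex 5.00 25.00 0.00
      vertex 0.00 0.00 0.00
    endloop
  endfacet
  facet normal 0.0000 0.0000 1.0000
    outer loop
      vertex 0.00 0.00 22.00
      vertex 17.00 0.00 22.00
      vertex 17.00 7.00 22.00
    endloop
  endfacet
  facet normal 0.0000 0.0000 1.0000
    outer loop
      vertex 0.00 0.00 22.00
      vertex 17.00 7.00 22.00
      vertex 5.00 7.00 22.00
    endloop
  endfacet
  facet normal 0.0000 0.0000 1.0000
    outer loop
      vertex 0.00 0.00 22.00
      vertex 5.00 7.00 22.00
      vertex 5.00 25.00 22.00
    endloop
  endfacet
  facet normal 0.0000 0.0000 1.0000
    outer loop
      vertex 0.00 0.00 22.00
      vertex 5.00 25.00 22.00
      vertex 0.00 25.00 22.00
    endloop
  endfacet
  facet normal 0.0000 -1.0000 0.0000
    outer loop
      vertex 0.00 0.00 0.00
      vertex 17.00 0.00 0.00
      vertex 17.00 0.00 22.00
    endloop
  endfacet
  facet normal 0.0000 -1.0000 0.0000
    outer loop
      vertex 0.00 0.00 0.00
      vertex 17.00 0.00 22.00
      vertex 0.00 0.00 22.00
    endloop
  endfacet
  facet normal 1.0000 0.0000 0.0000
    outer loop
      vertex 17.00 0.00 0.00
      vertex 17.00 7.00 0.00
      vertex 17.00 7.00 22.00
    endloop
  endfacet
  facet normal 1.0000 0.0000 0.0000
    outer loop
      vertex 17.00 0.00 0.00
      vertex 17.00 7.00 22.00
      vertex 17.00 0.00 22.00
    endloop
  endfacet
  facet normal 0.0000 1.0000 0.0000
    outer loop
      vertex 17.00 7.00 0.00
      vertex 5.00 7.00 0.00
      vertex 5.00 7.00 22.00
    endloop
  endfacet
  facet normal 0.0000 1.0000 0.0000
    outer loop
      vertex 17.00 7.00 0.00
      vertex 5.00 7.00 22.00
      vertex 17.00 7.00 22.00
    endloop
  endfacet
  facet normal 1.0000 0.0000 0.0000
    outer loop
      vertex 5.00 7.00 0.00
      vertex 5.00 25.00 0.00
      vertex 5.00 25.00 22.00
    endloop
  endfacet
  facet normal 1.0000 0.0000 0.0000
    outer loop
      vertex 5.00 7.00 0.00
      vertex 5.00 25.00 22.00
      vertex 5.00 7.00 22.00
    endloop
  endfacet
  facet normal 0.0000 1.0000 0.0000
    outer loop
      vertex 5.00 25.00 0.00
      vertex 0.00 25.00 0.00
      vertex 0.00 25.00 22.00
    endloop
  endfacet
  facet normal 0.0000 1.0000 0.0000
    outer loop
      vertex 5.00 25.00 0.00
      vertex 0.00 25.00 22.00
      vertex 5.00 25.00 22.00
    endloop
  endfacet
  facet normal -1.0000 0.0000 0.0000
    outer loop
      vertex 0.00 25.00 0.00
      vertex 0.00 0.00 0.00
      vertex 0.00 0.00 22.00
    endloop
  endfacet
  facet normal -1.0000 0.0000 0.0000
    outer loop
      vertex 0.00 25.00 0.00
      vertex 0.00 0.00 22.00
      vertex 0.00 25.00 22.00
    endloop
  endfacet
endsolid part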